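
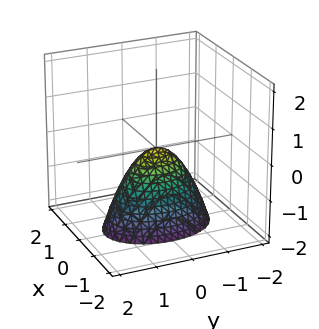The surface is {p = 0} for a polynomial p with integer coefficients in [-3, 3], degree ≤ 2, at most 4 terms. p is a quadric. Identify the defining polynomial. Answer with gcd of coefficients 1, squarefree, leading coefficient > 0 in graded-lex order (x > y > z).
2*x^2 + y^2 + z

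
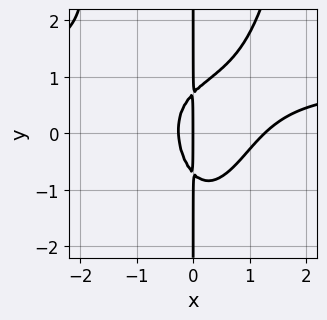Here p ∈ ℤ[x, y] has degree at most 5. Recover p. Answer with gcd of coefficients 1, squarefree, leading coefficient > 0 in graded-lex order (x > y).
3*x^3*y - 3*x^3 - 2*x*y^2 + 3*x^2 + x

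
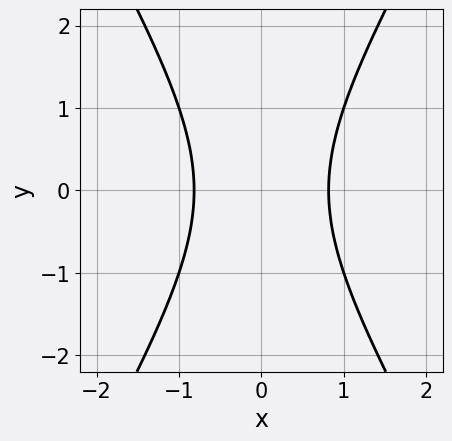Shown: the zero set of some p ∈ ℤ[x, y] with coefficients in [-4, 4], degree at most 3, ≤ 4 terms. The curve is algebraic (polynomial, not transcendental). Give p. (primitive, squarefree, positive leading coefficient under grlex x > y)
3*x^2 - y^2 - 2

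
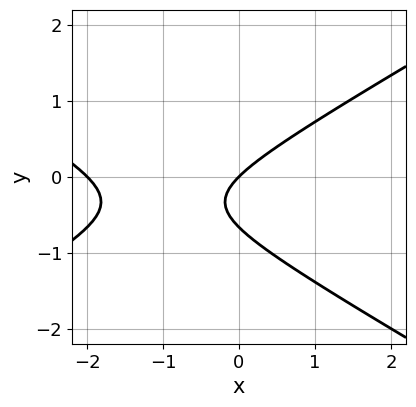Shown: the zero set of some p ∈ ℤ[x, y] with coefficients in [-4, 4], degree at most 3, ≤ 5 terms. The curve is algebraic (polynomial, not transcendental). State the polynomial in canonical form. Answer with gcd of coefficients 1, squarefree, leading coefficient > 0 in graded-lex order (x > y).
(a) Degree: the shape is more complex than any degree-1 curve, so deg p = 2.
(b) From the axis intercepts and sections: it crosses the y-axis at the gridline y = 0; among the integer gridlines, it crosses the x-axis at x ∈ {-2, 0}.
(c) Solving for integer coefficients yields p as stated.

x^2 - 3*y^2 + 2*x - 2*y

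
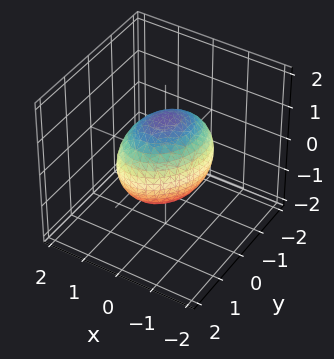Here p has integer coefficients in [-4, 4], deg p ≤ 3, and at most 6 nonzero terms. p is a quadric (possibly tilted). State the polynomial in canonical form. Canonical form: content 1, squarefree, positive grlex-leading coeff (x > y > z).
First, deg p = 2.
Next, from the visible intercepts: among the integer gridlines, it crosses the x-axis at x ∈ {-1, 1}.
Finally, assembling these constraints gives the stated polynomial.

3*x^2 - x*y + 2*y^2 + 2*z^2 - 3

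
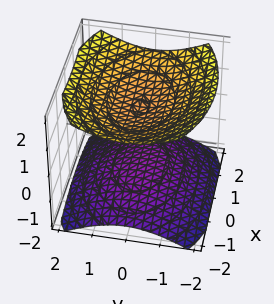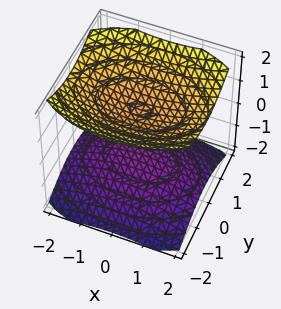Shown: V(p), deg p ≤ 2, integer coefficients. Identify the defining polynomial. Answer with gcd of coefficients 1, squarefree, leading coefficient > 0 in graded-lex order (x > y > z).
1. I count 2 distinct pieces.
2. Degree: two separate bowl-shaped sheets opening away from each other; a quadric, so deg p = 2.
3. Symmetries: the z ↦ −z reflection is a symmetry, so z appears only in even powers; mirror symmetry x ↦ −x ⇒ only even powers of x; mirror symmetry y ↦ −y ⇒ only even powers of y.
4. From the visible intercepts: no y-intercept at any integer in the box; the z-axis gridline crossings are at z ∈ {-1, 1}; no x-intercept at any integer in the box.
5. Putting this together gives p.

x^2 + 2*y^2 - 3*z^2 + 3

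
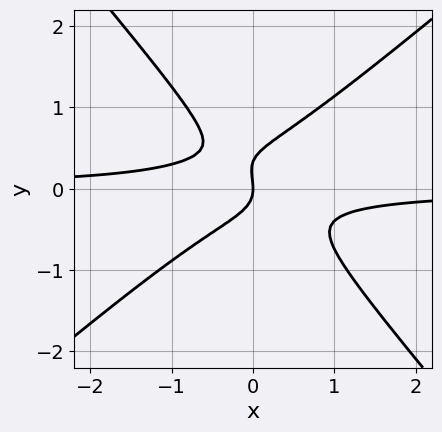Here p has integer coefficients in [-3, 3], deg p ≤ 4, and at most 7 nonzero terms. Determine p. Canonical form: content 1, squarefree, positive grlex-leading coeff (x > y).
1. The degree is 3 — no degree-2 curve has this shape.
2. Observable constraints: one x-axis crossing is at x = 0; it meets the y-axis at y = 0 (among the integer gridlines).
3. Matching integer coefficients to the picture gives p.

3*x^2*y - x*y^2 - 3*y^3 + y^2 + x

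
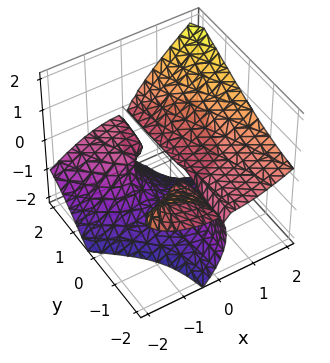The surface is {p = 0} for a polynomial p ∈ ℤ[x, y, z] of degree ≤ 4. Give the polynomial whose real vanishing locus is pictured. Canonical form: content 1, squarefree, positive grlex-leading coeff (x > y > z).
x^3 + 3*x*y*z - 2*z^3 - 3*z^2

I count 2 distinct pieces. Treating them together as one polynomial.
deg p = 3. The shape is more complex than any degree-2 surface.
From the axis intercepts and sections: it meets the z-axis at z = 0 (among the integer gridlines); the visible y-axis segment lies entirely on the surface; it meets the x-axis at x = 0 (among the integer gridlines).
Putting this together gives p.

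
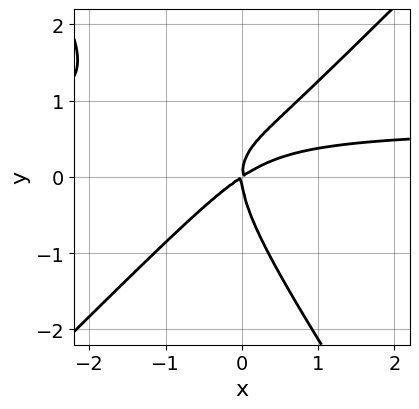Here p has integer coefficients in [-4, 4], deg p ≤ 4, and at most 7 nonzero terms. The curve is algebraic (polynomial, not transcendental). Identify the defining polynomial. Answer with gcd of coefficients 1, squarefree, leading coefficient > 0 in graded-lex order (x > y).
deg p = 3. No degree-2 curve has this shape.
Reading off the gridlines: it crosses the x-axis at the gridline x = 0; one y-axis crossing is at y = 0.
Putting this together gives p.

3*x^2*y - x*y^2 - 2*y^3 - 2*x^2 + 3*x*y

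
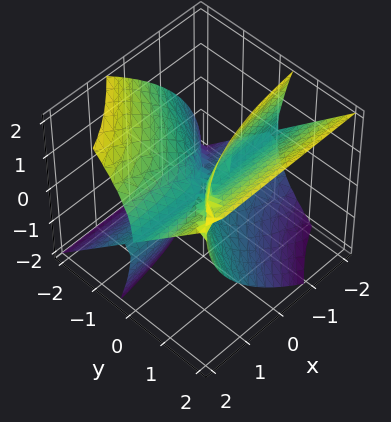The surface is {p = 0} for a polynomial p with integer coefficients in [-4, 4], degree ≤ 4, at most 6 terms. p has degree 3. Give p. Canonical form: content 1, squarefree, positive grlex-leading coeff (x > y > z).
3*x*y^2 - 3*x*y*z - 2*y^3 + 3*y*z^2 - z^3

(a) deg p = 3. No degree-2 surface has this shape.
(b) From the visible intercepts: one z-axis crossing is at z = 0; the visible x-axis segment lies entirely on the surface; it meets the y-axis at y = 0 (among the integer gridlines).
(c) The integer polynomial consistent with all of this is the stated p.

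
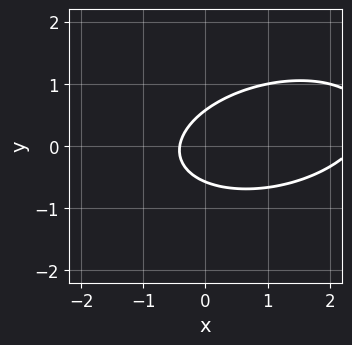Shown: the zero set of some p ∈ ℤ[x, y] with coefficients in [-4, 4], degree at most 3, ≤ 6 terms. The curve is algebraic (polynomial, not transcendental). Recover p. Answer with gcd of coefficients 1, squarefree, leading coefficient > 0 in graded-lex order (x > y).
x^2 - x*y + 3*y^2 - 2*x - 1

1. deg p = 2. No degree-1 curve has this shape.
2. Solving for integer coefficients yields p as stated.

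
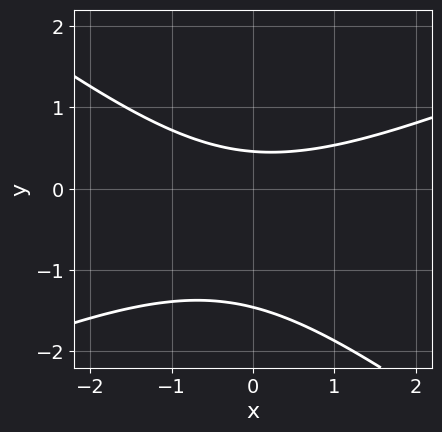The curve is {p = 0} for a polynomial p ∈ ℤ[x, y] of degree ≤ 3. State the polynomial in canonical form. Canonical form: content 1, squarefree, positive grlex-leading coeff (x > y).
Degree: a generic line meets the curve in up to 2 points, so deg p = 2.
Observable constraints: it misses every integer gridline on the x-axis.
The integer polynomial consistent with all of this is the stated p.

x^2 - x*y - 3*y^2 - 3*y + 2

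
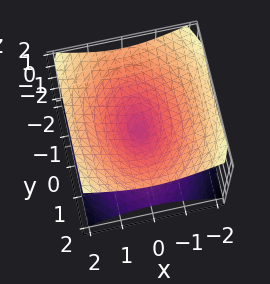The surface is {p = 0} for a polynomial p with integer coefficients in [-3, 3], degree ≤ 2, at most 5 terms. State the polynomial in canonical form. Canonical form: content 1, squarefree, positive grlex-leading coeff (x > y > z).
(a) The degree is 2 — two nappes meeting at a single point; a quadric.
(b) Symmetries: it's symmetric under x → −x, forcing even powers of x; the y ↦ −y reflection is a symmetry, so y appears only in even powers; the z ↦ −z reflection is a symmetry, so z appears only in even powers.
(c) From the visible intercepts: one x-axis crossing is at x = 0; it crosses the z-axis at the gridline z = 0; it crosses the y-axis at the gridline y = 0.
(d) Together with the visible shape, these determine p as stated.

2*x^2 + y^2 - 3*z^2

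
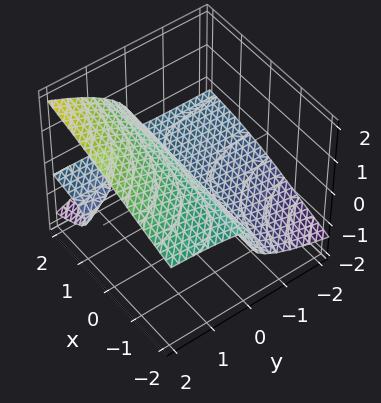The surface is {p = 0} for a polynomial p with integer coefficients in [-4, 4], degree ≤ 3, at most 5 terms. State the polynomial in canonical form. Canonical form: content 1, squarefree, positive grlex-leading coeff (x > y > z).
x*y*z - 2*z^3 + y*z + y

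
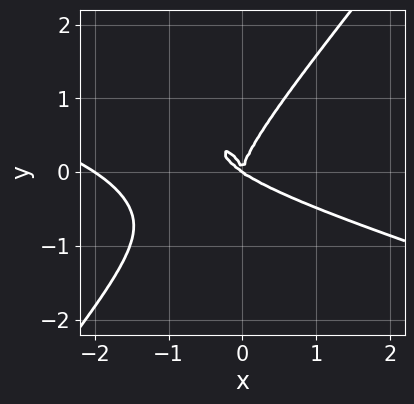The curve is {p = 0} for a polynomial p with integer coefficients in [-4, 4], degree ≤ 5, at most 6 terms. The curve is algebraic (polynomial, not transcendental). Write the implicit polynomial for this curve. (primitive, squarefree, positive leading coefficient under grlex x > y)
x^4 + 3*x^3*y - 2*y^4 + 2*x^3 + 3*x^2*y

1. deg p = 4. A generic line meets the curve in up to 4 points.
2. From the visible intercepts: one y-axis crossing is at y = 0; the x-axis gridline crossings are at x ∈ {-2, 0}.
3. Matching integer coefficients to the picture gives p.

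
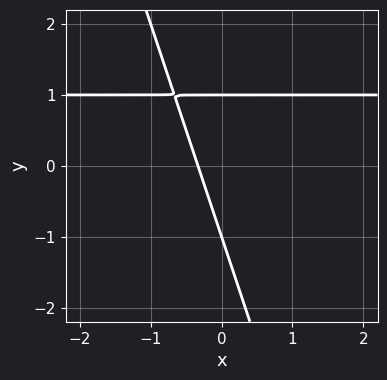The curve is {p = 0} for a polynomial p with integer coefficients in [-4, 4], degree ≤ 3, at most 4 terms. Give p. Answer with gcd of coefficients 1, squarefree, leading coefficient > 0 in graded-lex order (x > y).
3*x*y + y^2 - 3*x - 1

deg p = 2.
Reading off the gridlines: among the integer gridlines, it crosses the y-axis at y ∈ {-1, 1}.
Together with the visible shape, these determine p as stated.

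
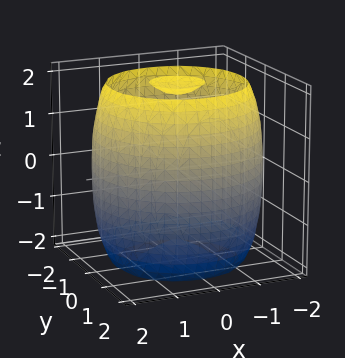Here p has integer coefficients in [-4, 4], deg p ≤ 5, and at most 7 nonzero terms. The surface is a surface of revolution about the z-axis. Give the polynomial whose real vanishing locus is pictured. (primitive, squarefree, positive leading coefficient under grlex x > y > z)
x^4 + 2*x^2*y^2 + y^4 - 3*x^2 - 3*y^2 + z^2 - 3

First, I count 3 distinct pieces. Treating them together as one polynomial.
Then, deg p = 4. No degree-3 surface has this shape.
Next, symmetries: the z-axis is an axis of rotation, so x and y enter only as x² + y².
Next, observable constraints: a circular section at z = 1 has radius between 1 and 2.
Finally, assembling these constraints gives the stated polynomial.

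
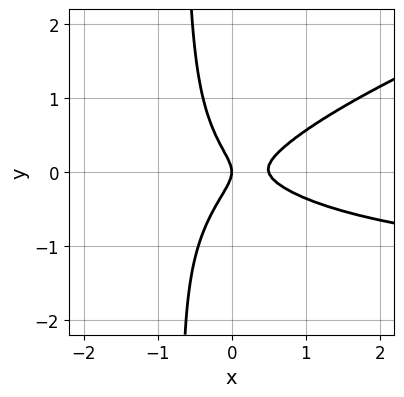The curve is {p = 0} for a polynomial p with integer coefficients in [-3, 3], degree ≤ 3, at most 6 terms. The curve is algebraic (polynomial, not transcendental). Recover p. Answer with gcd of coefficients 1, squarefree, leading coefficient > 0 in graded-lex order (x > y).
(a) The degree is 3 — no degree-2 curve has this shape.
(b) From the visible intercepts: it meets the y-axis at y = 0 (among the integer gridlines); it crosses the x-axis at the gridline x = 0.
(c) These observations pin down the coefficients.

x^2*y - 3*x*y^2 + 2*x^2 - 2*y^2 - x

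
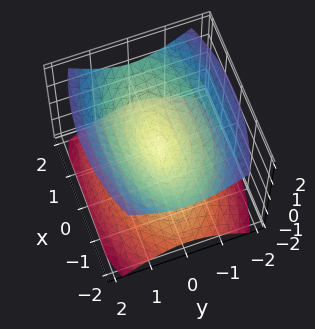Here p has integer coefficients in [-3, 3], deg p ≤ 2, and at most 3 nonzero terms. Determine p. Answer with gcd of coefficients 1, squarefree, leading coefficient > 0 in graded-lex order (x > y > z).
(a) I count 2 distinct pieces. They look like related sheets of one shape, so recover p as a whole.
(b) The degree is 2 — a double cone through the origin; a quadric.
(c) Symmetries: mirror symmetry x ↦ −x ⇒ only even powers of x; it's symmetric under z → −z, forcing even powers of z; it's symmetric under y → −y, forcing even powers of y.
(d) Against the integer gridlines: one x-axis crossing is at x = 0; it meets the z-axis at z = 0 (among the integer gridlines).
(e) Putting this together gives p.

x^2 + 3*y^2 - 3*z^2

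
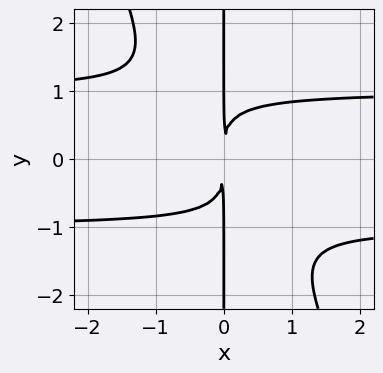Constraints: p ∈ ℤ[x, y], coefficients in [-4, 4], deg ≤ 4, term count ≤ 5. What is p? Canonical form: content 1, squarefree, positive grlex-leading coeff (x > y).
(a) Degree: a generic line meets the curve in up to 4 points, so deg p = 4.
(b) Observable constraints: the visible y-axis segment lies entirely on the curve.
(c) Matching integer coefficients to the picture gives p.

2*x^2*y^2 + x*y^3 - 2*x^2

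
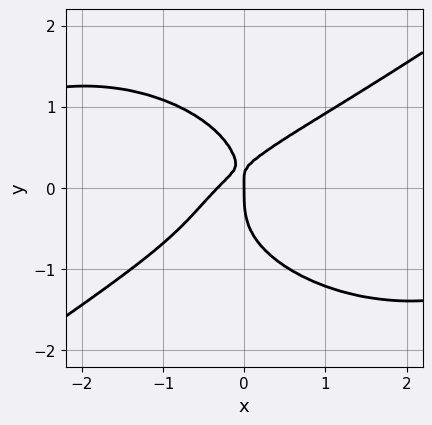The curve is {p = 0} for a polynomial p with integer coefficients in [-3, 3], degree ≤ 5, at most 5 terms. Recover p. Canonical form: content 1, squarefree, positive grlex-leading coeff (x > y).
x^3*y - 3*y^4 + 3*x^2 - 3*x*y + x

First, deg p = 4. No degree-3 curve has this shape.
Then, checking where it meets the axes: it meets the y-axis at y = 0 (among the integer gridlines); one x-axis crossing is at x = 0.
Finally, assembling these constraints gives the stated polynomial.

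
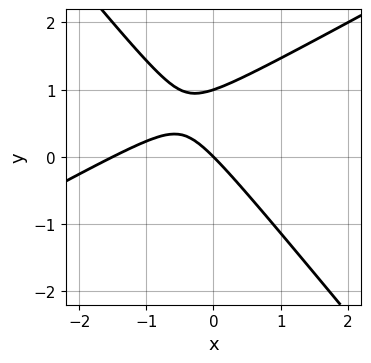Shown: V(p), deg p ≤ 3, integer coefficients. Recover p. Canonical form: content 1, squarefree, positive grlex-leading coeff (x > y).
2*x^2 - 2*x*y - 3*y^2 + 3*x + 3*y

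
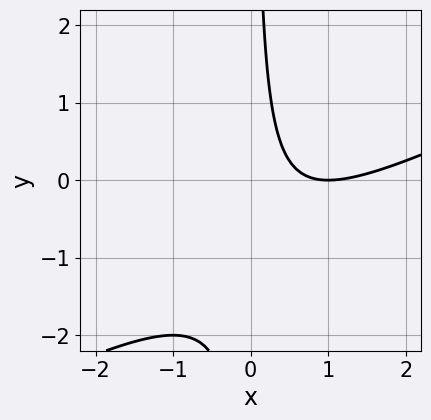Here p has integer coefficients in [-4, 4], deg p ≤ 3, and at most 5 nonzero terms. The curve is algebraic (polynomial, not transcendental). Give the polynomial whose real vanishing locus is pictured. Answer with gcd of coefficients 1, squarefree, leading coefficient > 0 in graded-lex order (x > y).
1. Degree: a generic line meets the curve in up to 2 points, so deg p = 2.
2. From the visible intercepts: the curve avoids every integer y-axis point in the box; one x-axis crossing is at x = 1.
3. These observations pin down the coefficients.

x^2 - 2*x*y - 2*x + 1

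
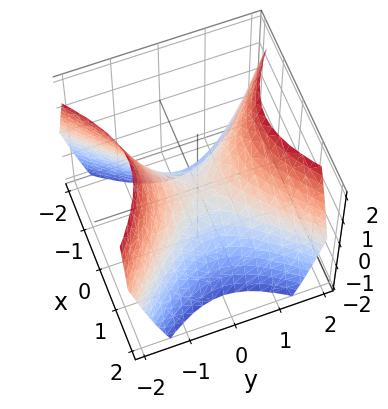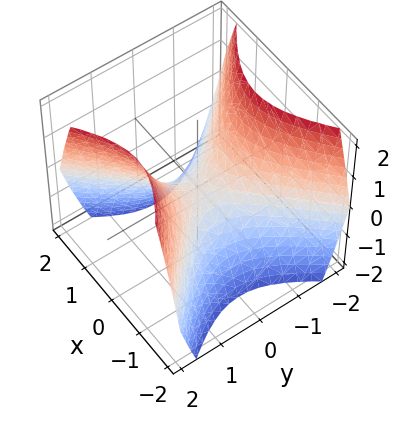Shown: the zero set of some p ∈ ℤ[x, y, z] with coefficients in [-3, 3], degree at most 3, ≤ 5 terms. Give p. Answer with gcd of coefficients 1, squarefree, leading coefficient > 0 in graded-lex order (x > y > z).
x^2 - y^2 + z

(a) deg p = 2. A hyperbolic paraboloid; a quadric.
(b) Symmetries: the x ↦ −x reflection is a symmetry, so x appears only in even powers; it's symmetric under y → −y, forcing even powers of y.
(c) Observable constraints: it meets the z-axis at z = 0 (among the integer gridlines); it crosses the y-axis at the gridline y = 0; it meets the x-axis at x = 0 (among the integer gridlines).
(d) Matching integer coefficients to the picture gives p.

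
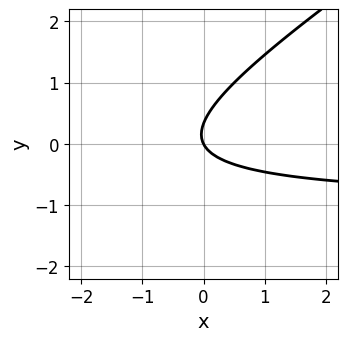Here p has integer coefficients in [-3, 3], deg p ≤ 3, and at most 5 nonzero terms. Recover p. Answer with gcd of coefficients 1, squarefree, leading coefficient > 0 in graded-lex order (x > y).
2*x*y - 3*y^2 + 2*x + y

1. The degree is 2 — the shape is more complex than any degree-1 curve.
2. Observable constraints: one y-axis crossing is at y = 0; one x-axis crossing is at x = 0.
3. Together with the visible shape, these determine p as stated.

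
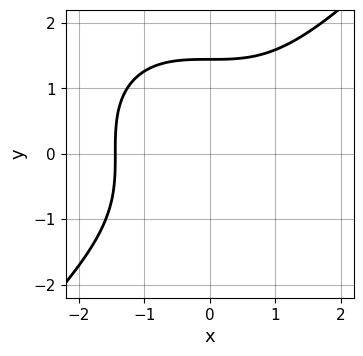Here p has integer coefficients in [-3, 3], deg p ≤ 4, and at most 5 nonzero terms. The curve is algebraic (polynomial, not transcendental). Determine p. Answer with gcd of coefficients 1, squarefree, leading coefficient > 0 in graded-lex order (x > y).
x^3 - y^3 + 3

1. Degree: no degree-2 curve has this shape, so deg p = 3.
2. Putting this together gives p.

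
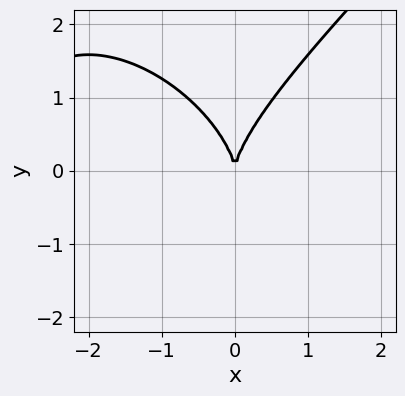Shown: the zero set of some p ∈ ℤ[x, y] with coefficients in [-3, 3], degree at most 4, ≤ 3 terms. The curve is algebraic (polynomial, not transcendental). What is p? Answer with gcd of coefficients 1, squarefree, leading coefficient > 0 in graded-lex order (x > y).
x^3 - y^3 + 3*x^2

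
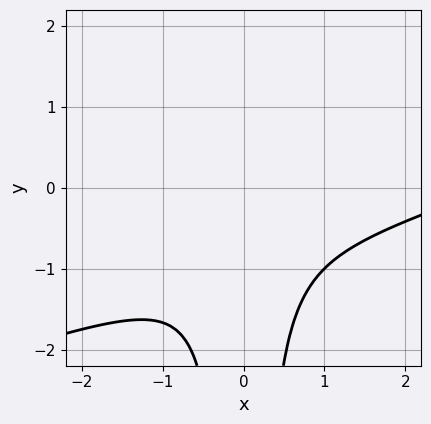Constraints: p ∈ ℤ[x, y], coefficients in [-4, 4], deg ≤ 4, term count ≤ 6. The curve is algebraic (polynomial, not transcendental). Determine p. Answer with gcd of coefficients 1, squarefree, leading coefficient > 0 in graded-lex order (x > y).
1. Degree: no degree-2 curve has this shape, so deg p = 3.
2. Against the integer gridlines: no y-intercept at any integer in the box; it misses every integer gridline on the x-axis.
3. Together with the visible shape, these determine p as stated.

x^3 - 3*x^2*y - 3*x^2 - 1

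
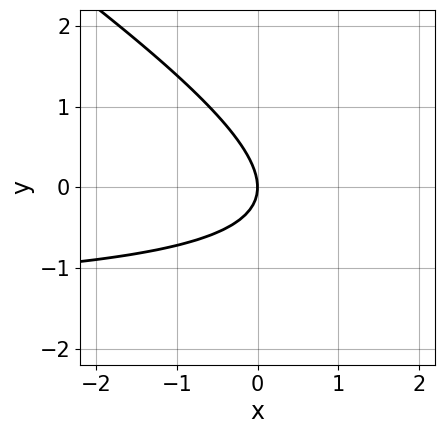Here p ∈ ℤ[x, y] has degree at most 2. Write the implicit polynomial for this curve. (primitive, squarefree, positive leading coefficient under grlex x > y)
2*x*y + 3*y^2 + 3*x

(a) The degree is 2 — a generic line meets the curve in up to 2 points.
(b) Observable constraints: one y-axis crossing is at y = 0; it crosses the x-axis at the gridline x = 0.
(c) Matching integer coefficients to the picture gives p.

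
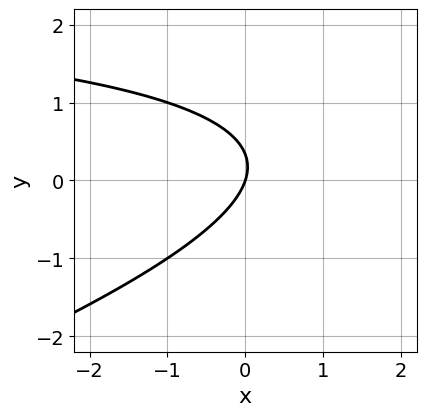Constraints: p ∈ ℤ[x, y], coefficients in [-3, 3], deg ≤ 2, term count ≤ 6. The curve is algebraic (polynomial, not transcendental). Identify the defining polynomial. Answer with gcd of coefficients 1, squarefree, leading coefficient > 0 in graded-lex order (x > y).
x*y - 3*y^2 - 3*x + y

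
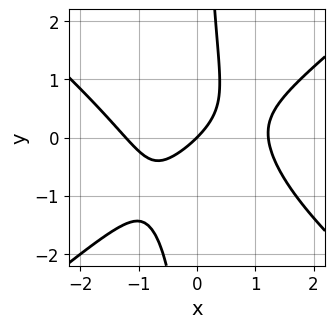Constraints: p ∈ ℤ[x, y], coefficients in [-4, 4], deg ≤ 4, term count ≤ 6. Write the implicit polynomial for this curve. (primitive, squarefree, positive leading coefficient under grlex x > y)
2*x^3 - 3*x*y^2 - 2*x*y - 3*x + 3*y

deg p = 3.
Observable constraints: it crosses the y-axis at the gridline y = 0; it meets the x-axis at x = 0 (among the integer gridlines).
Matching integer coefficients to the picture gives p.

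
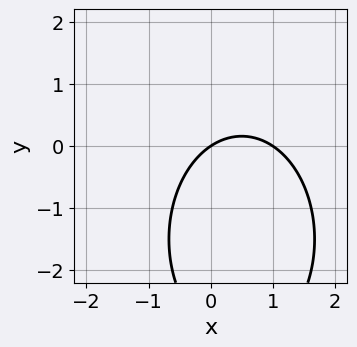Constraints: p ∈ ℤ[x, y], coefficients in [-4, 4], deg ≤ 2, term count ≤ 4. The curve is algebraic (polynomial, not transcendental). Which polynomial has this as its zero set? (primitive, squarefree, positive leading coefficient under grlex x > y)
First, degree: no degree-1 curve has this shape, so deg p = 2.
Then, from the visible intercepts: among the integer gridlines, it crosses the x-axis at x ∈ {0, 1}; it meets the y-axis at y = 0 (among the integer gridlines).
Finally, putting this together gives p.

2*x^2 + y^2 - 2*x + 3*y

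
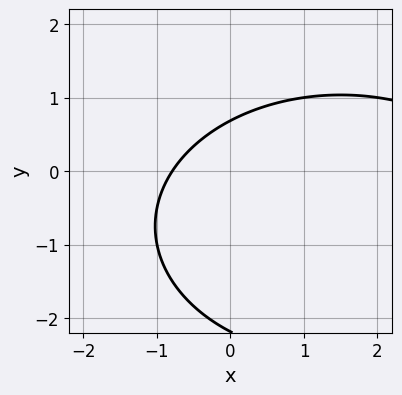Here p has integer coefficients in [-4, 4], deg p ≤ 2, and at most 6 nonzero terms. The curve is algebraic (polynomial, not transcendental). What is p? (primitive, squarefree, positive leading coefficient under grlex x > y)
First, the degree is 2 — a generic line meets the curve in up to 2 points.
Finally, solving for integer coefficients yields p as stated.

x^2 + 2*y^2 - 3*x + 3*y - 3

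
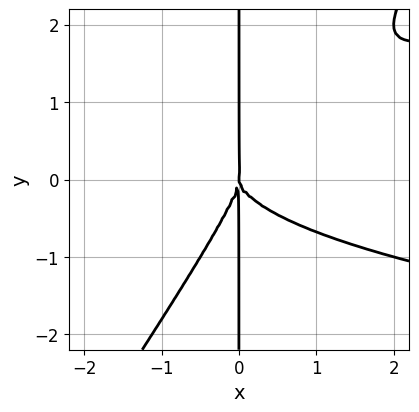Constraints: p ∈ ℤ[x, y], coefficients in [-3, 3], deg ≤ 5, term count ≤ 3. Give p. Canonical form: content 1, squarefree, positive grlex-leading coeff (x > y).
3*x^2*y^2 - 2*x*y^3 - 2*x^3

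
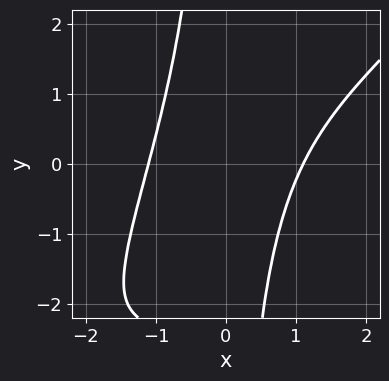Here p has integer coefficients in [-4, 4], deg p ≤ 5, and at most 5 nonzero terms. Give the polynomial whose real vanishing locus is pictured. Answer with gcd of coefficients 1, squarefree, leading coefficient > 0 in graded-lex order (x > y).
2*x^4 - 3*x^3*y + x^2*y^2 - x^2*y - 3

1. deg p = 4. No degree-3 curve has this shape.
2. Reading off the gridlines: it misses every integer gridline on the y-axis.
3. Putting this together gives p.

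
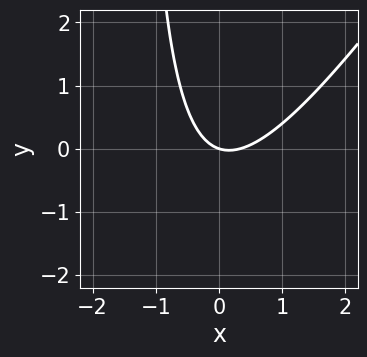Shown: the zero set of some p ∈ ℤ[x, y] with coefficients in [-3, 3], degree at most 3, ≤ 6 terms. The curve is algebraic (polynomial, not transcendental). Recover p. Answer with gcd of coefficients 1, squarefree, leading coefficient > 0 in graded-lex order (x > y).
1. deg p = 2. A generic line meets the curve in up to 2 points.
2. From the visible intercepts: one x-axis crossing is at x = 0; one y-axis crossing is at y = 0.
3. Together with the visible shape, these determine p as stated.

3*x^2 - 2*x*y - x - 3*y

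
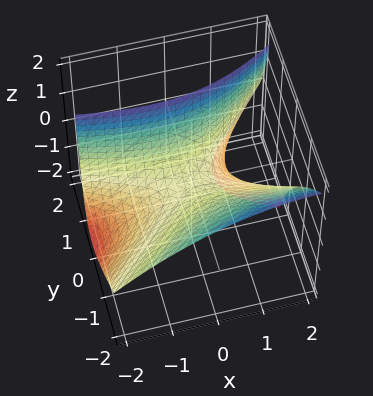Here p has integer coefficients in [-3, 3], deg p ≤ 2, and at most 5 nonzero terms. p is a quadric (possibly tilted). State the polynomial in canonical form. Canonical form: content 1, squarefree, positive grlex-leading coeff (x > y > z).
deg p = 2.
From the visible intercepts: one x-axis crossing is at x = 0; it meets the y-axis at y = 0 (among the integer gridlines); one z-axis crossing is at z = 0.
The integer polynomial consistent with all of this is the stated p.

x^2 + 2*x*y - 3*y^2 - 3*y*z + 3*z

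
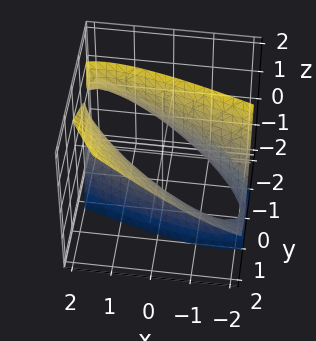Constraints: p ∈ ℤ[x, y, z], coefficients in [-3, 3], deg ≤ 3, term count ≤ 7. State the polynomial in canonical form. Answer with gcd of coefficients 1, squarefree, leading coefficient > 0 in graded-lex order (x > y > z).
deg p = 2.
Against the integer gridlines: no z-intercept at any integer in the box; among the integer gridlines, it crosses the y-axis at y ∈ {-1, 1}.
Solving for integer coefficients yields p as stated.

x^2 + 3*x*y + 2*y^2 - 3*y*z - z^2 - 2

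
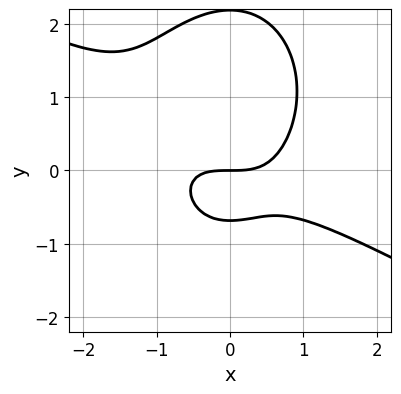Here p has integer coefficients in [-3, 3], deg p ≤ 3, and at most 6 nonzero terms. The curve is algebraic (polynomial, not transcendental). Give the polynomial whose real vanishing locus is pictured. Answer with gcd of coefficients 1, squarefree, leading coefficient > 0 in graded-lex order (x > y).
2*x^3 + 3*x^2*y + 2*y^3 - 3*y^2 - 3*y

1. Degree: a generic line meets the curve in up to 3 points, so deg p = 3.
2. Observable constraints: it meets the y-axis at y = 0 (among the integer gridlines); one x-axis crossing is at x = 0.
3. Matching integer coefficients to the picture gives p.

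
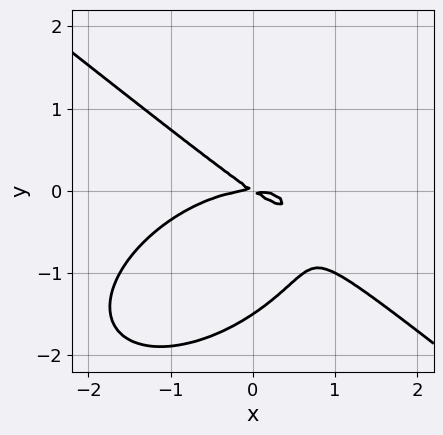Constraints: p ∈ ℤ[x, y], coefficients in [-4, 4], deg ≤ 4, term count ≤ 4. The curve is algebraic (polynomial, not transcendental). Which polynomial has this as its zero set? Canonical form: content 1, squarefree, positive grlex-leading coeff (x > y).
x^3 + 2*y^3 + 2*x*y + 3*y^2

The degree is 3 — the shape is more complex than any degree-2 curve.
From the axis intercepts and sections: it meets the x-axis at x = 0 (among the integer gridlines); it crosses the y-axis at the gridline y = 0.
Matching integer coefficients to the picture gives p.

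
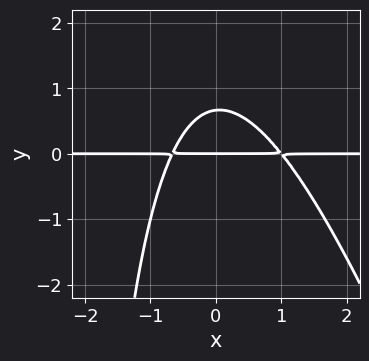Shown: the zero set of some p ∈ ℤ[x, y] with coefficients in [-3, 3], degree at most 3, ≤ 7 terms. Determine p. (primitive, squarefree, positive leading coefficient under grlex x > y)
(a) Degree: no degree-2 curve has this shape, so deg p = 3.
(b) Reading off the gridlines: it crosses the y-axis at the gridline y = 0; the visible x-axis segment lies entirely on the curve.
(c) These observations pin down the coefficients.

3*x^2*y + x*y^2 - x*y + 3*y^2 - 2*y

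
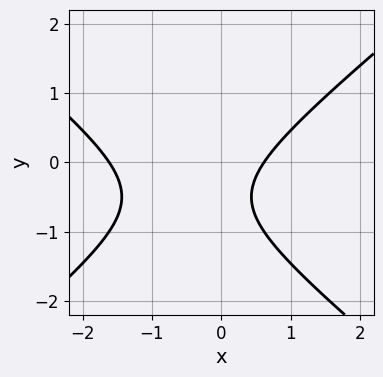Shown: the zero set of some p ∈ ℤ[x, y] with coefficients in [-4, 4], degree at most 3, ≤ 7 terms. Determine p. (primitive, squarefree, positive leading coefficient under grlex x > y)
2*x^2 - 3*y^2 + 2*x - 3*y - 2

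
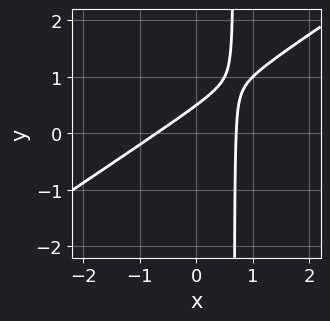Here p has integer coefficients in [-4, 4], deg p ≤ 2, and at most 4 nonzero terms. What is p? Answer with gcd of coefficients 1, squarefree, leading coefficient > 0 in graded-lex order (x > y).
(a) deg p = 2. A generic line meets the curve in up to 2 points.
(b) The integer polynomial consistent with all of this is the stated p.

2*x^2 - 3*x*y + 2*y - 1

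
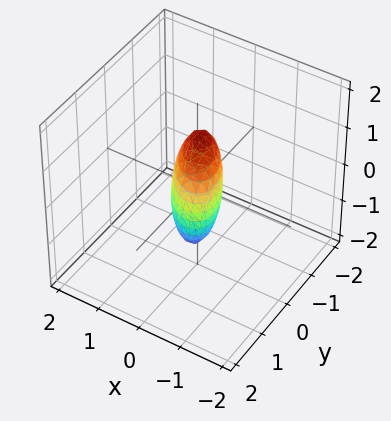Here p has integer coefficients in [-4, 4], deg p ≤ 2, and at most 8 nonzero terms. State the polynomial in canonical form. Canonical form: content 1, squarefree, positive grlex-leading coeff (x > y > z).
3*x^2 + 2*x*y + 2*y^2 + y*z + z^2 - 1

1. The degree is 2 — no degree-1 surface has this shape.
2. Reading off the gridlines: among the integer gridlines, it crosses the z-axis at z ∈ {-1, 1}.
3. Putting this together gives p.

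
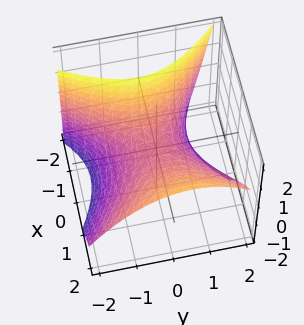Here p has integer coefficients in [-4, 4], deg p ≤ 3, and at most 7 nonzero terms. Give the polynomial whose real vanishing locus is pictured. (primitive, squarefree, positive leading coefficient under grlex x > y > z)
2*x^2 + x*y - 2*x*z - 2*y^2 - 3*z

The degree is 2 — the shape is more complex than any degree-1 surface.
Checking where it meets the axes: one x-axis crossing is at x = 0; one z-axis crossing is at z = 0; it crosses the y-axis at the gridline y = 0.
These observations pin down the coefficients.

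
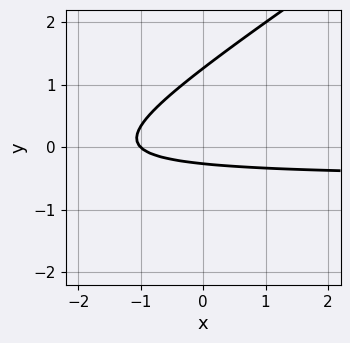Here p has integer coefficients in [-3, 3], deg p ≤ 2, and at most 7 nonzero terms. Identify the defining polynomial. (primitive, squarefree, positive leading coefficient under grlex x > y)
2*x*y - 3*y^2 + x + 3*y + 1

1. Degree: a generic line meets the curve in up to 2 points, so deg p = 2.
2. Observable constraints: one x-axis crossing is at x = -1.
3. Solving for integer coefficients yields p as stated.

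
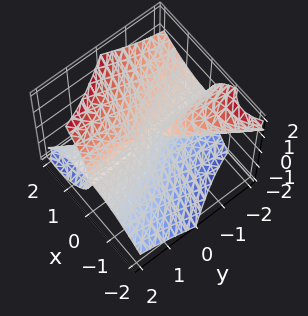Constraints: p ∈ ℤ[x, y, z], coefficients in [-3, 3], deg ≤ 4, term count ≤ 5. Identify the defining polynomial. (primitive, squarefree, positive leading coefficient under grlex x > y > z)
I count 3 distinct pieces.
Degree: a generic line meets the surface in up to 3 points, so deg p = 3.
From the axis intercepts and sections: every point of the y-axis in the box is on the surface; one z-axis crossing is at z = 0.
Solving for integer coefficients yields p as stated.

x^3 + 2*x*y*z - z^3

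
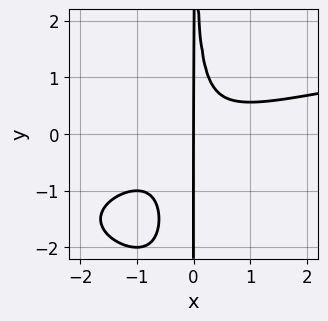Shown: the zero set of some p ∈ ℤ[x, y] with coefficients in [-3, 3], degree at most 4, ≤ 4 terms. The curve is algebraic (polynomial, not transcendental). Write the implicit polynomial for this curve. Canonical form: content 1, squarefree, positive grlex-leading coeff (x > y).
x^2*y^2 - x^3 + 3*x^2*y - x

(a) deg p = 4. No degree-3 curve has this shape.
(b) From the axis intercepts and sections: it meets the x-axis at x = 0 (among the integer gridlines); every point of the y-axis in the box is on the curve.
(c) Putting this together gives p.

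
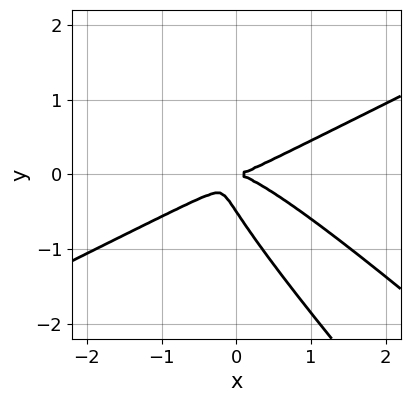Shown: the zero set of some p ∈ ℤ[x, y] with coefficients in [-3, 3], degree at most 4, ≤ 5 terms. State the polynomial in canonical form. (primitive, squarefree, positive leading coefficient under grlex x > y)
x^3 - 3*x*y^2 - 2*y^3 - y^2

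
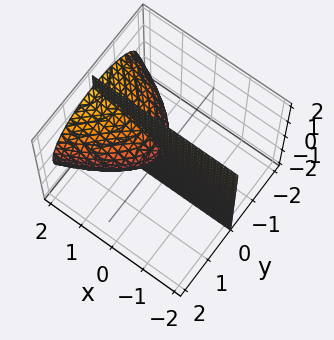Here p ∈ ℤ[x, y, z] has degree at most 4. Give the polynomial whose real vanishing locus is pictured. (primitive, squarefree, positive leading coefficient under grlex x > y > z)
2*y^3 + 3*y*z^2 - 3*x*y

First, I count 2 distinct pieces. Treating them together as one polynomial.
Next, degree: the shape is more complex than any degree-2 surface, so deg p = 3.
Then, against the integer gridlines: every point of the z-axis in the box is on the surface; the visible x-axis segment lies entirely on the surface.
Finally, solving for integer coefficients yields p as stated.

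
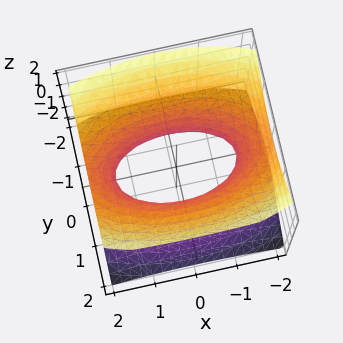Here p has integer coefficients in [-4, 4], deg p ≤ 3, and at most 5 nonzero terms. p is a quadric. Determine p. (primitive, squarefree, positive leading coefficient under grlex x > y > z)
The degree is 2 — one connected sheet with a waist; a quadric.
Symmetries: the x ↦ −x reflection is a symmetry, so x appears only in even powers; the z ↦ −z reflection is a symmetry, so z appears only in even powers; the y ↦ −y reflection is a symmetry, so y appears only in even powers.
From the visible intercepts: no z-intercept at any integer in the box.
Fitting integer coefficients to these (and the overall shape) gives p.

x^2 + 3*y^2 - 3*z^2 - 2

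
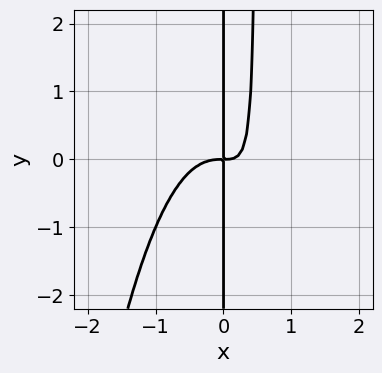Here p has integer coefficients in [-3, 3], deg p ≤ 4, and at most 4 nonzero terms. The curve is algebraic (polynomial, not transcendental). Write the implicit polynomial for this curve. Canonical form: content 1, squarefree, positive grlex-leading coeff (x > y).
3*x^4 + 2*x^2*y - x*y

1. deg p = 4. A generic line meets the curve in up to 4 points.
2. Checking where it meets the axes: every point of the y-axis in the box is on the curve.
3. Putting this together gives p.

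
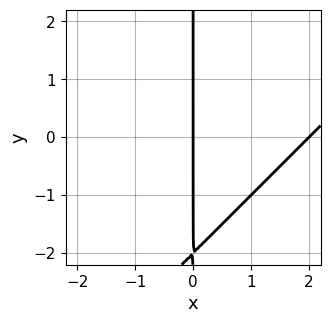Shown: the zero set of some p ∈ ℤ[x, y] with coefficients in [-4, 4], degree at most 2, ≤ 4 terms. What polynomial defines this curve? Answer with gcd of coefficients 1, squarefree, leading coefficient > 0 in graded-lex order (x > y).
x^2 - x*y - 2*x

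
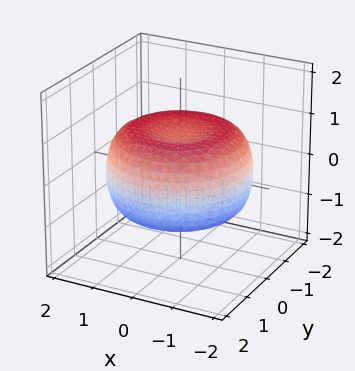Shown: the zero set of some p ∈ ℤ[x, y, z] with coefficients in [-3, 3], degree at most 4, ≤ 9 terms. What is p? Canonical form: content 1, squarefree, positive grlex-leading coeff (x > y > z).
1. The degree is 4 — no degree-3 surface has this shape.
2. Symmetries: the z-axis is an axis of rotation, so x and y enter only as x² + y².
3. Observable constraints: a circular section at z = 0 has radius between 1 and 2.
4. Solving for integer coefficients yields p as stated.

x^4 + 2*x^2*y^2 + y^4 - 2*x^2 - 2*y^2 + 3*z^2 - 2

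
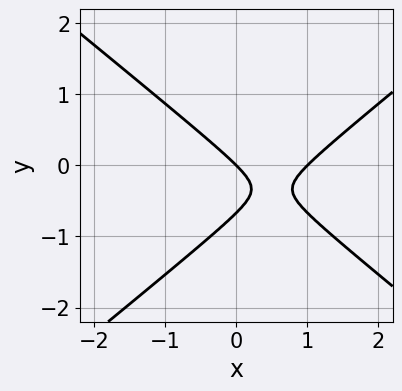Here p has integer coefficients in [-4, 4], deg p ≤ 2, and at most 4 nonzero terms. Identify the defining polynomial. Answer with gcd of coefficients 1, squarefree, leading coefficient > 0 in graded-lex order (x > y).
2*x^2 - 3*y^2 - 2*x - 2*y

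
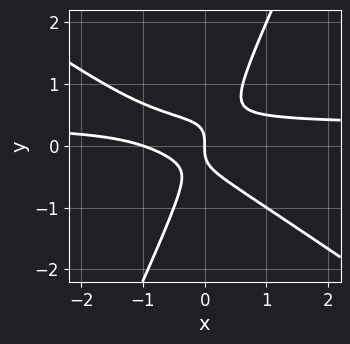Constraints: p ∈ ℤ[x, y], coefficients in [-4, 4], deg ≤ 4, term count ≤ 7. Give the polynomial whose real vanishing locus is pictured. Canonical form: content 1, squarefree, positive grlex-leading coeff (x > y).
3*x^2*y + 3*x*y^2 - 2*y^3 - x^2 - x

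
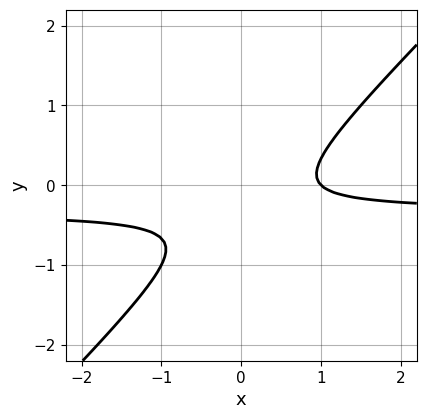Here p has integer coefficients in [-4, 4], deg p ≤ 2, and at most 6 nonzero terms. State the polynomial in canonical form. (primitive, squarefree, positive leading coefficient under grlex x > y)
First, deg p = 2.
Next, from the visible intercepts: it meets the x-axis at x = 1 (among the integer gridlines); no y-intercept at any integer in the box.
Finally, the integer polynomial consistent with all of this is the stated p.

3*x*y - 3*y^2 + x - 2*y - 1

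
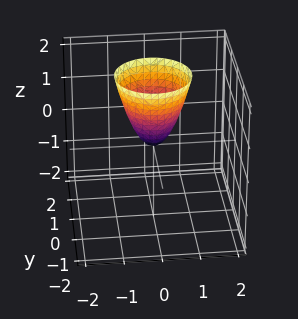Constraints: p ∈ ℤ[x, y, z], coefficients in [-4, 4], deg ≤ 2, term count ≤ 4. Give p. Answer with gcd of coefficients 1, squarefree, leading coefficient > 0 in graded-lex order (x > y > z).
(a) Degree: a paraboloid; a quadric, so deg p = 2.
(b) Symmetries: the z-axis is an axis of rotation, so x and y enter only as x² + y².
(c) From the visible intercepts: it crosses the y-axis at the gridline y = 0; it crosses the z-axis at the gridline z = 0.
(d) Together with the visible shape, these determine p as stated.

2*x^2 + 2*y^2 - z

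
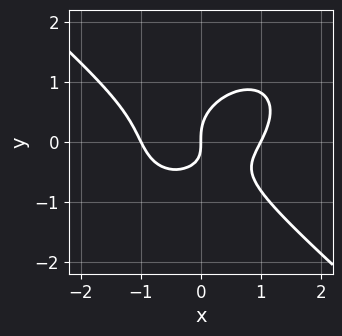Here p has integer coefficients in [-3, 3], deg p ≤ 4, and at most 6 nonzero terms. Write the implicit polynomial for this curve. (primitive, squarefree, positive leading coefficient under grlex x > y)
deg p = 3. The shape is more complex than any degree-2 curve.
Reading off the gridlines: it crosses the y-axis at the gridline y = 0; the x-axis gridline crossings are at x ∈ {-1, 0, 1}.
Fitting integer coefficients to these (and the overall shape) gives p.

2*x^3 + 3*y^3 - 2*x*y - 2*x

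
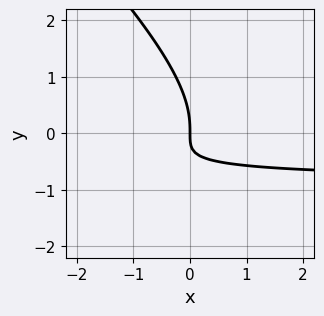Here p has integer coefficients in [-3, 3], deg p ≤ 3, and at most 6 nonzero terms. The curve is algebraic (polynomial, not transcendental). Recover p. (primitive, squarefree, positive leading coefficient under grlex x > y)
deg p = 3. The shape is more complex than any degree-2 curve.
Against the integer gridlines: it crosses the y-axis at the gridline y = 0; it crosses the x-axis at the gridline x = 0.
These observations pin down the coefficients.

x*y^2 + y^3 + 2*x*y + x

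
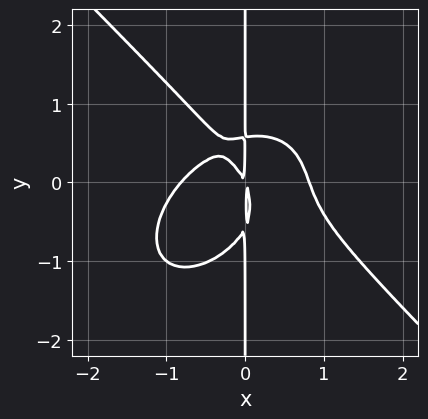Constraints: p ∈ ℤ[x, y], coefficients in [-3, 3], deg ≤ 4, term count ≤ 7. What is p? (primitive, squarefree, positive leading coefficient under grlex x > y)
3*x^4 + 3*x*y^3 + 3*x^2*y - 2*x^2 - x*y

Degree: a generic line meets the curve in up to 4 points, so deg p = 4.
From the axis intercepts and sections: the visible y-axis segment lies entirely on the curve.
These observations pin down the coefficients.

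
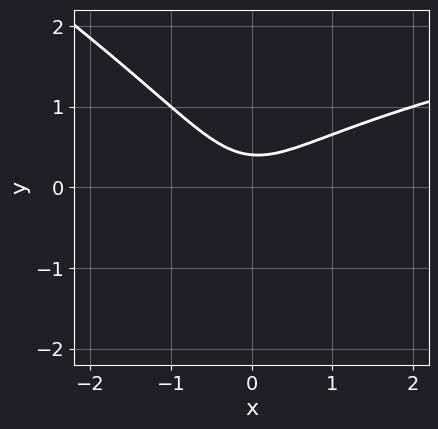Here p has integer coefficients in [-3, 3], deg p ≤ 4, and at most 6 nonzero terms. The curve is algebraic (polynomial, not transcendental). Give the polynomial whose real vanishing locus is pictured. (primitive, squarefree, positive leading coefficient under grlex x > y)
2*x*y^2 + 3*y^3 - 2*x^2 + 2*y - 1

First, the degree is 3 — a generic line meets the curve in up to 3 points.
Next, checking where it meets the axes: the curve avoids every integer x-axis point in the box.
Finally, assembling these constraints gives the stated polynomial.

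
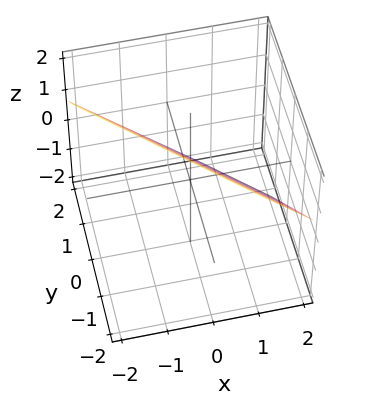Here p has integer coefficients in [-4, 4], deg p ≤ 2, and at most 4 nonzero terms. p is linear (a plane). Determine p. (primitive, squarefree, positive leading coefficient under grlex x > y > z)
(a) The degree is 1 — the surface is flat (a plane).
(b) The integer polynomial consistent with all of this is the stated p.

3*x + 3*y + 3*z - 2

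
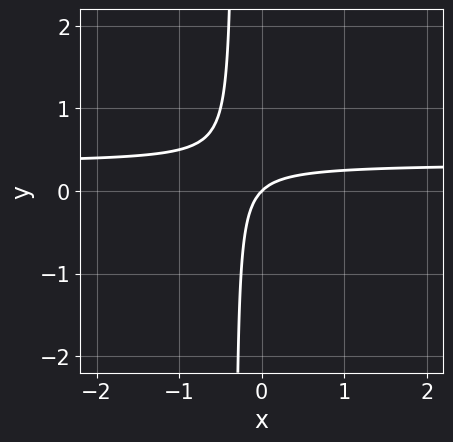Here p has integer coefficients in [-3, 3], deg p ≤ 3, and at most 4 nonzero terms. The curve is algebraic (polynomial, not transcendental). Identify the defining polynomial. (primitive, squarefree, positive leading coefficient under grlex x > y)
(a) deg p = 2. The shape is more complex than any degree-1 curve.
(b) Reading off the gridlines: it crosses the y-axis at the gridline y = 0; it crosses the x-axis at the gridline x = 0.
(c) The integer polynomial consistent with all of this is the stated p.

3*x*y - x + y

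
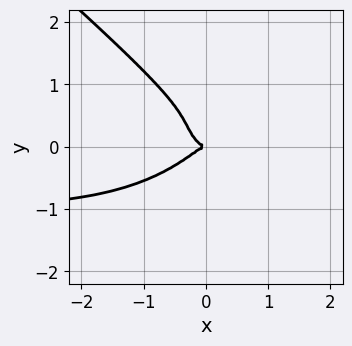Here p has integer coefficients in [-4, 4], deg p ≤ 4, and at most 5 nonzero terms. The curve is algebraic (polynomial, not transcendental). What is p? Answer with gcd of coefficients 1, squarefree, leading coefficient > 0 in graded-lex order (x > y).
deg p = 4. A generic line meets the curve in up to 4 points.
From the axis intercepts and sections: it crosses the y-axis at the gridline y = 0; it meets the x-axis at x = 0 (among the integer gridlines).
Fitting integer coefficients to these (and the overall shape) gives p.

2*x^3*y + 3*y^4 + 2*x^3 - 2*y^3 + y^2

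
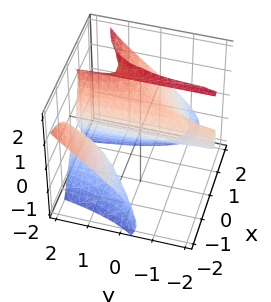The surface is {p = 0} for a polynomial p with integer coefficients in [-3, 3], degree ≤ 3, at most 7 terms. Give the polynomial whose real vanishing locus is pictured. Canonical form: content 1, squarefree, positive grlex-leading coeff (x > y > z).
3*x^2*y - 3*x^2*z + z^3 - 2*z^2 + 3*x

I count 2 distinct pieces.
The degree is 3 — a generic line meets the surface in up to 3 points.
Observable constraints: one x-axis crossing is at x = 0; every point of the y-axis in the box is on the surface; among the integer gridlines, it crosses the z-axis at z ∈ {0, 2}.
Together with the visible shape, these determine p as stated.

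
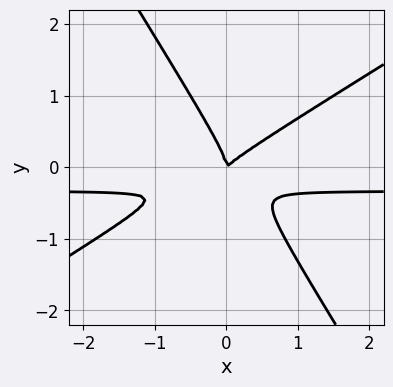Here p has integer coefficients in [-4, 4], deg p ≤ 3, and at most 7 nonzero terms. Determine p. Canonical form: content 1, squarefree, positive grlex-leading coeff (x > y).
3*x^2*y - 3*x*y^2 - 3*y^3 + x^2 - x*y

First, degree: the shape is more complex than any degree-2 curve, so deg p = 3.
Next, from the visible intercepts: it crosses the y-axis at the gridline y = 0; it crosses the x-axis at the gridline x = 0.
Finally, assembling these constraints gives the stated polynomial.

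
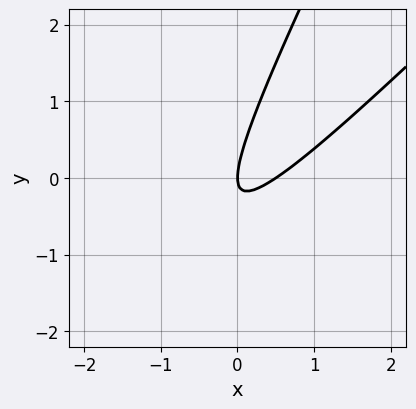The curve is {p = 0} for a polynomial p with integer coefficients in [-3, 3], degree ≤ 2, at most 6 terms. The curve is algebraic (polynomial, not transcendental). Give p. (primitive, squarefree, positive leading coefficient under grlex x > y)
2*x^2 - 3*x*y + y^2 - x

First, degree: the shape is more complex than any degree-1 curve, so deg p = 2.
Then, observable constraints: it crosses the y-axis at the gridline y = 0; it crosses the x-axis at the gridline x = 0.
Finally, putting this together gives p.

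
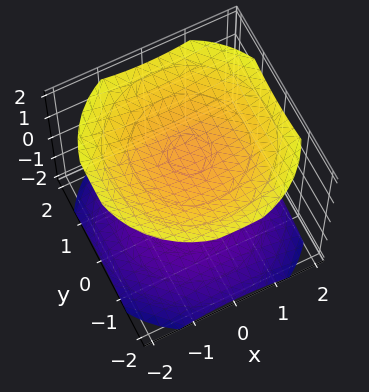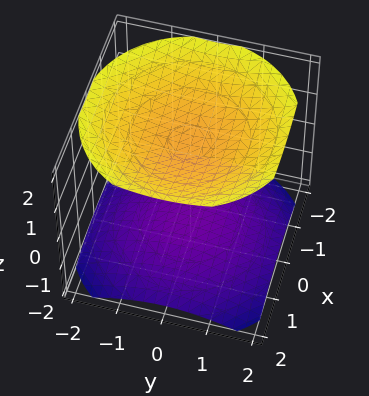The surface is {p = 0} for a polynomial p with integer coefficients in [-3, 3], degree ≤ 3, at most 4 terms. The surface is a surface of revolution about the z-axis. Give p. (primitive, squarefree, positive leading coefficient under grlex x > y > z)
The picture has 2 separate pieces. Treating them together as one polynomial.
The degree is 2 — a generic line meets the surface in up to 2 points.
Symmetries: rotational symmetry about the z-axis ⇒ p depends on x, y only through x² + y².
Observable constraints: no x-intercept at any integer in the box; it misses every integer gridline on the y-axis.
Assembling these constraints gives the stated polynomial.

x^2 + y^2 - 2*z^2 + 3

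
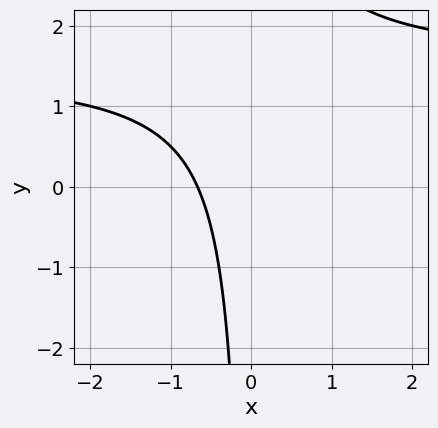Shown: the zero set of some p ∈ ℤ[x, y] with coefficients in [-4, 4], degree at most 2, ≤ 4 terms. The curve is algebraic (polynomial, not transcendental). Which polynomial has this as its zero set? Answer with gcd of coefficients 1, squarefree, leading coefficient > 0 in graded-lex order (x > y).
2*x*y - 3*x - 2

First, the degree is 2 — no degree-1 curve has this shape.
Then, reading off the gridlines: no y-intercept at any integer in the box.
Finally, assembling these constraints gives the stated polynomial.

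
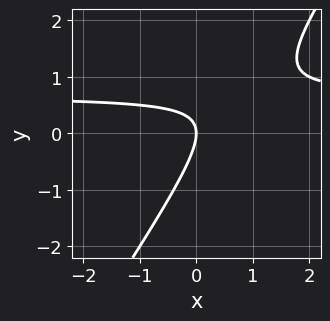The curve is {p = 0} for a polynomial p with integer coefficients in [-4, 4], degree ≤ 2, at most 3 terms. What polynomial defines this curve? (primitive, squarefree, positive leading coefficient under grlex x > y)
First, degree: the shape is more complex than any degree-1 curve, so deg p = 2.
Then, from the visible intercepts: it meets the x-axis at x = 0 (among the integer gridlines); one y-axis crossing is at y = 0.
Finally, the integer polynomial consistent with all of this is the stated p.

3*x*y - 2*y^2 - 2*x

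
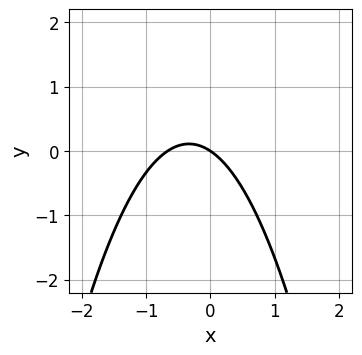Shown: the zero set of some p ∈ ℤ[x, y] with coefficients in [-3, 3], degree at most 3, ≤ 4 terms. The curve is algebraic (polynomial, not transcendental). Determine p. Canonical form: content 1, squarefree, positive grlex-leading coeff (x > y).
Degree: no degree-1 curve has this shape, so deg p = 2.
Against the integer gridlines: it crosses the y-axis at the gridline y = 0; it crosses the x-axis at the gridline x = 0.
Matching integer coefficients to the picture gives p.

3*x^2 + 2*x + 3*y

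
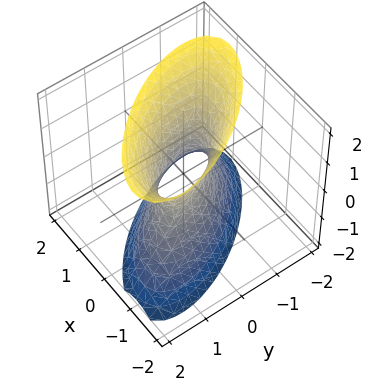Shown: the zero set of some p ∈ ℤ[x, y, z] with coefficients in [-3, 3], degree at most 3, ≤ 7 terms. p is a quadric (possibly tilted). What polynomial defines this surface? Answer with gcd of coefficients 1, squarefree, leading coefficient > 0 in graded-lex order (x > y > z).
First, deg p = 2. The shape is more complex than any degree-1 surface.
Then, observable constraints: the surface avoids every integer z-axis point in the box.
Finally, matching integer coefficients to the picture gives p.

3*x^2 + 3*x*y + 2*y^2 - z^2 - 1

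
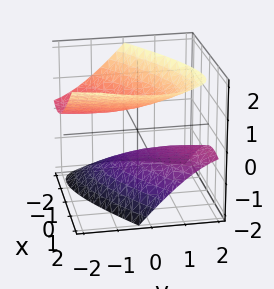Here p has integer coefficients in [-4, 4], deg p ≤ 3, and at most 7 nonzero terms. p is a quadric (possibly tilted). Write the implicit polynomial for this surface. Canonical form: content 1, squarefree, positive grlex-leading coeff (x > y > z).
2*x^2 - 3*x*y + y^2 + 3*y*z - 3*z^2 + 2

(a) I count 2 distinct pieces. Treating them together as one polynomial.
(b) deg p = 2. No degree-1 surface has this shape.
(c) Reading off the gridlines: no y-intercept at any integer in the box; the surface avoids every integer x-axis point in the box.
(d) Matching integer coefficients to the picture gives p.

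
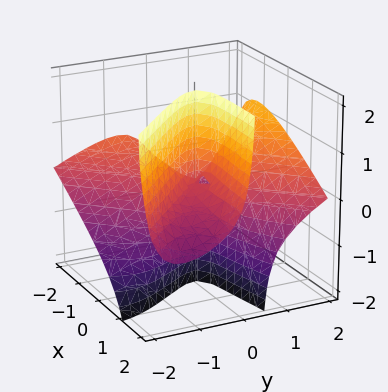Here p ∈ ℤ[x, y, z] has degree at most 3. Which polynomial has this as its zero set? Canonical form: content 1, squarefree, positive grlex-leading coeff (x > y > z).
x^2*y + 2*x*y*z - y^3 + 2*y^2*z - x*z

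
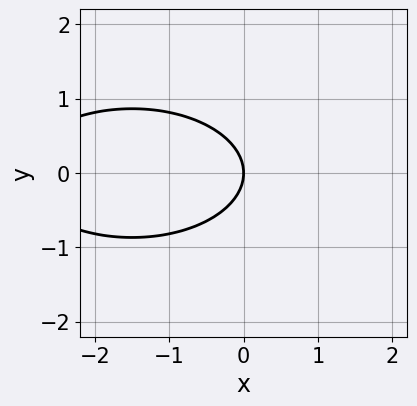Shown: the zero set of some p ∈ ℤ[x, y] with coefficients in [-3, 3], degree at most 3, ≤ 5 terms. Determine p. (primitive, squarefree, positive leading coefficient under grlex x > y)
x^2 + 3*y^2 + 3*x

First, degree: the shape is more complex than any degree-1 curve, so deg p = 2.
Next, symmetries: the y ↦ −y reflection is a symmetry, so y appears only in even powers.
Then, reading off the gridlines: it meets the y-axis at y = 0 (among the integer gridlines); one x-axis crossing is at x = 0.
Finally, putting this together gives p.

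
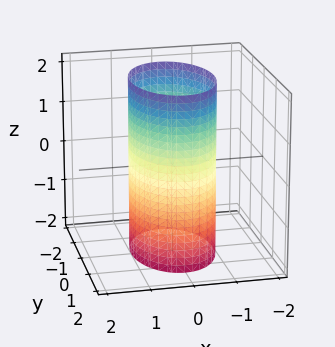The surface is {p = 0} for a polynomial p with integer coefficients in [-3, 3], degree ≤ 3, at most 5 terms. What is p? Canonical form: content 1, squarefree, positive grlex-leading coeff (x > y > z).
2*x^2 + y^2 - 2

(a) Degree: constant cross-section along one axis; a quadric, so deg p = 2.
(b) Symmetries: mirror symmetry y ↦ −y ⇒ only even powers of y; the z ↦ −z reflection is a symmetry, so z appears only in even powers; mirror symmetry x ↦ −x ⇒ only even powers of x.
(c) From the axis intercepts and sections: it misses every integer gridline on the z-axis; the x-axis gridline crossings are at x ∈ {-1, 1}.
(d) Fitting integer coefficients to these (and the overall shape) gives p.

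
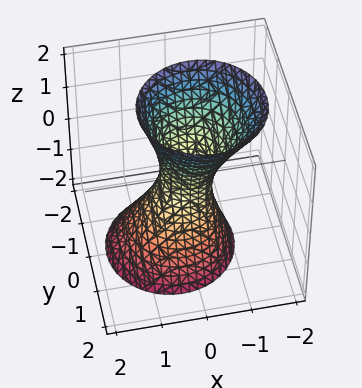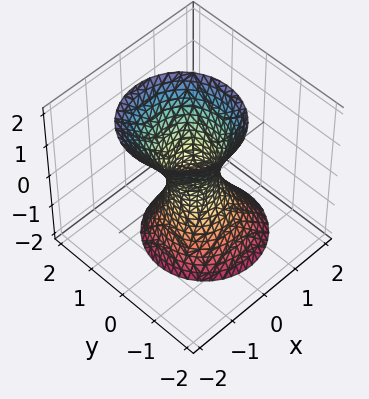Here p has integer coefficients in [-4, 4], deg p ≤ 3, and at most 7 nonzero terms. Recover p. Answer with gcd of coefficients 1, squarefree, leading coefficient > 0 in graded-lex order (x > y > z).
First, the degree is 2 — no degree-1 surface has this shape.
Then, from the axis intercepts and sections: no z-intercept at any integer in the box.
Finally, together with the visible shape, these determine p as stated.

3*x^2 + x*z + 3*y^2 - z^2 - 1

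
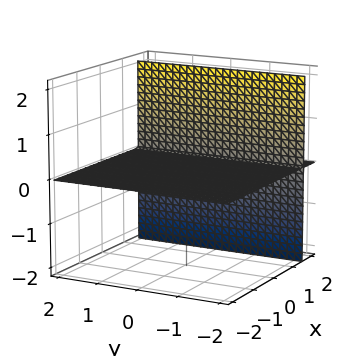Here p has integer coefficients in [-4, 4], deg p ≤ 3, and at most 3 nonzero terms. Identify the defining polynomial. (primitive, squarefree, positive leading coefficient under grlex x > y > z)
2*x*z - 3*z

1. I count 2 distinct pieces. Treating them together as one polynomial.
2. The degree is 2 — the shape is more complex than any degree-1 surface.
3. Checking where it meets the axes: one z-axis crossing is at z = 0; every point of the y-axis in the box is on the surface.
4. Putting this together gives p. Check: (-1, 0, 0) on the x-axis lies on the surface, and p(-1, 0, 0) = 0. ✓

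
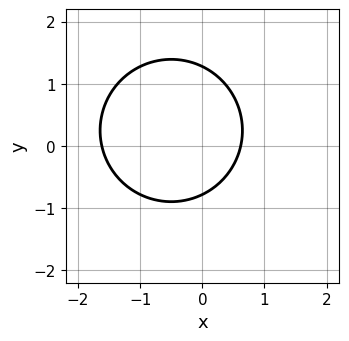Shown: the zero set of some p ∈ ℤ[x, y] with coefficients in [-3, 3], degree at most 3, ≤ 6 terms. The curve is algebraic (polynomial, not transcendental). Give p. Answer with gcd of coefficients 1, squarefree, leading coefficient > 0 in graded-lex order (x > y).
(a) deg p = 2. No degree-1 curve has this shape.
(b) Matching integer coefficients to the picture gives p.

2*x^2 + 2*y^2 + 2*x - y - 2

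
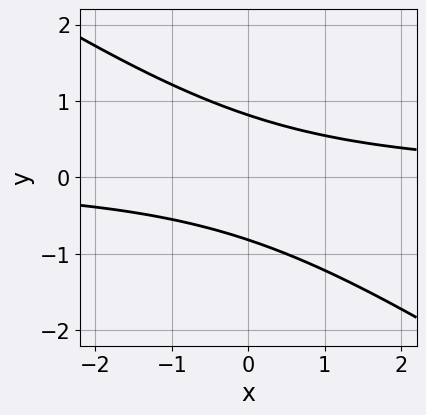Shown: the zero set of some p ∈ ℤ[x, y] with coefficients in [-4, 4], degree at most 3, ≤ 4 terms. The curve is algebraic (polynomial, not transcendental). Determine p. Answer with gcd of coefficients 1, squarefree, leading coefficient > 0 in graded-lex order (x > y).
deg p = 2. No degree-1 curve has this shape.
Against the integer gridlines: the curve avoids every integer x-axis point in the box.
The integer polynomial consistent with all of this is the stated p.

2*x*y + 3*y^2 - 2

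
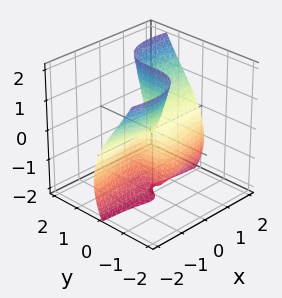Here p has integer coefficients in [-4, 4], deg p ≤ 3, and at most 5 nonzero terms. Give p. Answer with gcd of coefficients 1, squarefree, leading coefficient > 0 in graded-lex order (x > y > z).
First, degree: the shape is more complex than any degree-2 surface, so deg p = 3.
Then, against the integer gridlines: the visible x-axis segment lies entirely on the surface; it crosses the y-axis at the gridline y = 0.
Finally, solving for integer coefficients yields p as stated. Check: (0, 0, -1) on the z-axis lies on the surface, and p(0, 0, -1) = 0. ✓

2*x^2*y - x*z^2 + 2*y^3 - 2*x*z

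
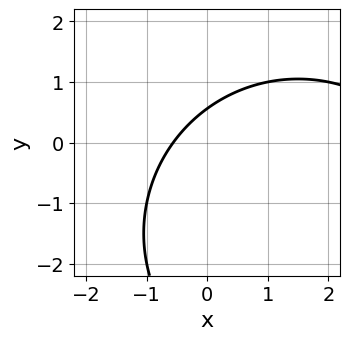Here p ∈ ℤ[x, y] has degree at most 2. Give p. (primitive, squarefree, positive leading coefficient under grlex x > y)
deg p = 2. The shape is more complex than any degree-1 curve.
Matching integer coefficients to the picture gives p.

x^2 + y^2 - 3*x + 3*y - 2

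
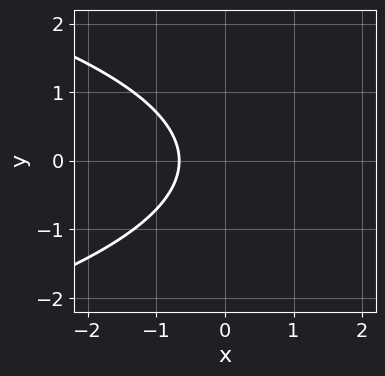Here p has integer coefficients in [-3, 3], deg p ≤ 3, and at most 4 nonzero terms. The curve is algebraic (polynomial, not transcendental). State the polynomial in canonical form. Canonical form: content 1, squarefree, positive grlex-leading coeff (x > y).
(a) The degree is 2 — the shape is more complex than any degree-1 curve.
(b) Symmetries: the y ↦ −y reflection is a symmetry, so y appears only in even powers.
(c) From the axis intercepts and sections: the curve avoids every integer y-axis point in the box.
(d) Fitting integer coefficients to these (and the overall shape) gives p.

2*y^2 + 3*x + 2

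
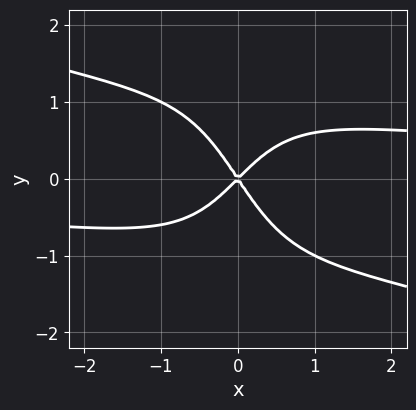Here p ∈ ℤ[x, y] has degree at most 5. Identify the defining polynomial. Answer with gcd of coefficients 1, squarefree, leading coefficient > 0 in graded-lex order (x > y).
x^3*y + 3*x^2*y^2 - 3*x^2 + x*y + 2*y^2

Degree: the shape is more complex than any degree-3 curve, so deg p = 4.
From the axis intercepts and sections: one y-axis crossing is at y = 0; it crosses the x-axis at the gridline x = 0.
Putting this together gives p.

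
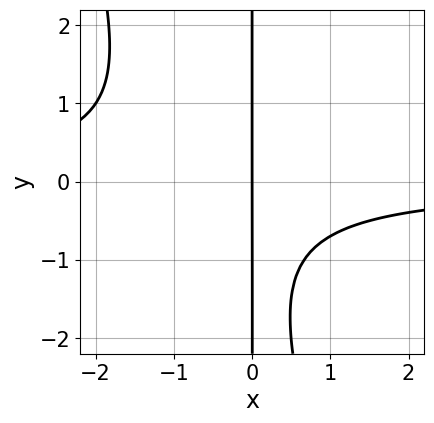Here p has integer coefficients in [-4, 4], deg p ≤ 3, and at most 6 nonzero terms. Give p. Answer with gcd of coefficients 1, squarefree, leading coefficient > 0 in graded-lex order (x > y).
First, degree: no degree-2 curve has this shape, so deg p = 3.
Next, against the integer gridlines: it meets the x-axis at x = 0 (among the integer gridlines); the visible y-axis segment lies entirely on the curve.
Finally, solving for integer coefficients yields p as stated.

3*x^2*y + x*y^2 + 2*x*y + 3*x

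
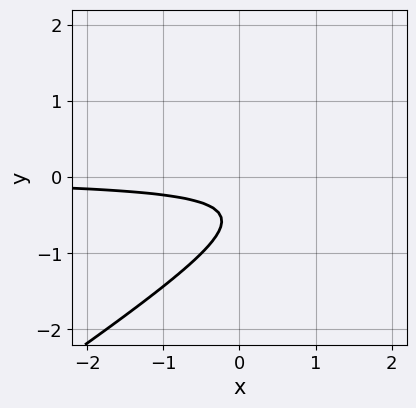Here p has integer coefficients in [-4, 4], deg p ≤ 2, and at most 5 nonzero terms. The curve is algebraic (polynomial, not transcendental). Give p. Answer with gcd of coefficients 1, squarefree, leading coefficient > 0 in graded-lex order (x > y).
(a) deg p = 2. The shape is more complex than any degree-1 curve.
(b) Reading off the gridlines: it misses every integer gridline on the y-axis; no x-intercept at any integer in the box.
(c) These observations pin down the coefficients.

2*x*y - 3*y^2 - 3*y - 1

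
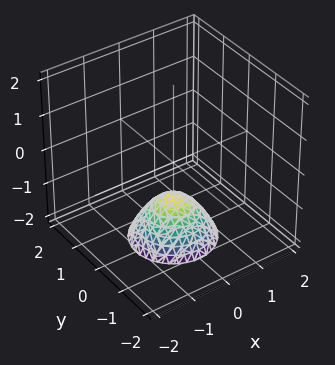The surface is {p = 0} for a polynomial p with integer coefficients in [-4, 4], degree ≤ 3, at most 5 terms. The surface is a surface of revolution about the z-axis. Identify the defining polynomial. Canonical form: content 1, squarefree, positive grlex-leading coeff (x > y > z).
x^2 + y^2 + z + 1

First, degree: a generic line meets the surface in up to 2 points, so deg p = 2.
Then, symmetries: rotational symmetry about the z-axis ⇒ p depends on x, y only through x² + y².
Then, from the axis intercepts and sections: it misses every integer gridline on the x-axis; a circular section at z = -2 has radius exactly 1; the surface avoids every integer y-axis point in the box; it crosses the z-axis at the gridline z = -1.
Finally, the integer polynomial consistent with all of this is the stated p.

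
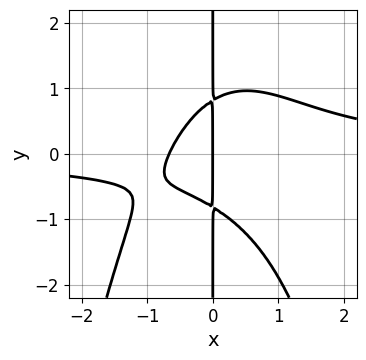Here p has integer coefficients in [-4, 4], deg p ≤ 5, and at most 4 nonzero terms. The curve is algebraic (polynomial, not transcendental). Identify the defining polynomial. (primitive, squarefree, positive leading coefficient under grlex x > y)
3*x^3*y + 3*x*y^2 - 3*x^2 - 2*x

First, the degree is 4 — a generic line meets the curve in up to 4 points.
Then, observable constraints: the visible y-axis segment lies entirely on the curve; it crosses the x-axis at the gridline x = 0.
Finally, solving for integer coefficients yields p as stated.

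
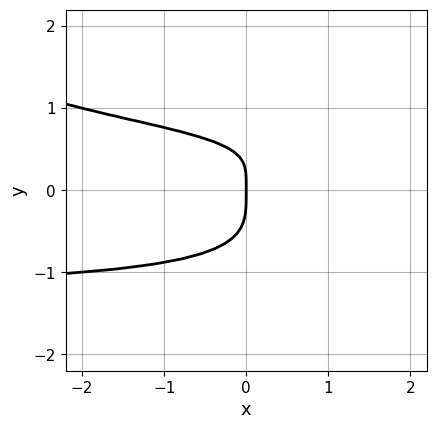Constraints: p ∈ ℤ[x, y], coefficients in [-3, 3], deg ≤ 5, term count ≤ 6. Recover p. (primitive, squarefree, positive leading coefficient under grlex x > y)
1. deg p = 4.
2. Reading off the gridlines: it crosses the y-axis at the gridline y = 0; it meets the x-axis at x = 0 (among the integer gridlines).
3. Together with the visible shape, these determine p as stated.

x*y^3 + 2*y^4 - x*y + x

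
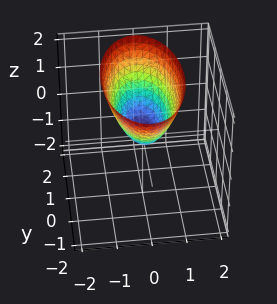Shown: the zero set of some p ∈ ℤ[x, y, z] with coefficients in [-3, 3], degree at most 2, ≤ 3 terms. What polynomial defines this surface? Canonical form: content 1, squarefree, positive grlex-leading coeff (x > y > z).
3*x^2 + y^2 - 2*z

First, the degree is 2 — a paraboloid; a quadric.
Next, symmetries: the x ↦ −x reflection is a symmetry, so x appears only in even powers; the y ↦ −y reflection is a symmetry, so y appears only in even powers.
Then, from the axis intercepts and sections: it meets the z-axis at z = 0 (among the integer gridlines); it crosses the y-axis at the gridline y = 0; it crosses the x-axis at the gridline x = 0.
Finally, assembling these constraints gives the stated polynomial.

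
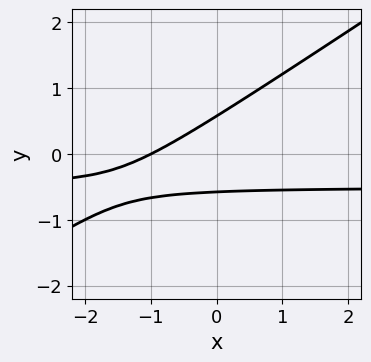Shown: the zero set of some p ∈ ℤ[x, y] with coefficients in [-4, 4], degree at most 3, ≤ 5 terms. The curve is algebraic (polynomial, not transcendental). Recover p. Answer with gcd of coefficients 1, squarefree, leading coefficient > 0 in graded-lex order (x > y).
2*x*y - 3*y^2 + x + 1

(a) Degree: the shape is more complex than any degree-1 curve, so deg p = 2.
(b) Observable constraints: one x-axis crossing is at x = -1.
(c) The integer polynomial consistent with all of this is the stated p.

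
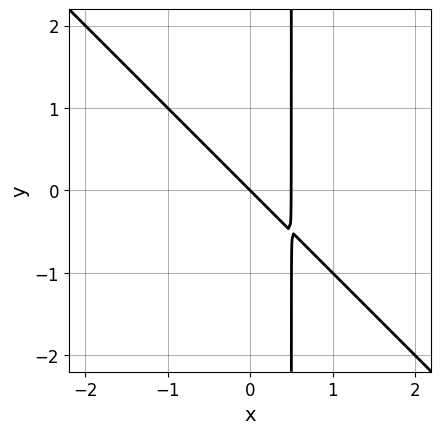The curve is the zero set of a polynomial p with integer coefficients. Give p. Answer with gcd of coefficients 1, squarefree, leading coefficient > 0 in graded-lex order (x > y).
deg p = 2. A generic line meets the curve in up to 2 points.
Against the integer gridlines: it meets the x-axis at x = 0 (among the integer gridlines); it meets the y-axis at y = 0 (among the integer gridlines).
Assembling these constraints gives the stated polynomial.

2*x^2 + 2*x*y - x - y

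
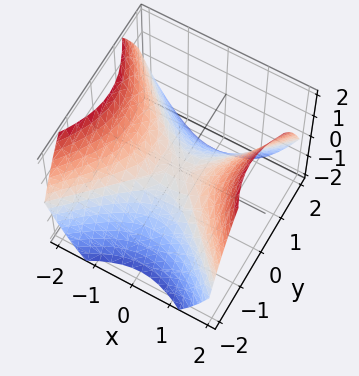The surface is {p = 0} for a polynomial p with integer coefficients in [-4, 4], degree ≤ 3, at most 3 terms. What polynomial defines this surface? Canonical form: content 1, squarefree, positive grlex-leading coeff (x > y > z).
2*x^2 - 2*y^2 - 3*z

First, the degree is 2 — a saddle surface; a quadric.
Then, symmetries: it's symmetric under x → −x, forcing even powers of x; the y ↦ −y reflection is a symmetry, so y appears only in even powers.
Next, checking where it meets the axes: one y-axis crossing is at y = 0; it crosses the x-axis at the gridline x = 0.
Finally, together with the visible shape, these determine p as stated.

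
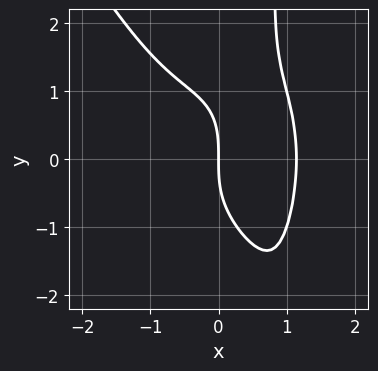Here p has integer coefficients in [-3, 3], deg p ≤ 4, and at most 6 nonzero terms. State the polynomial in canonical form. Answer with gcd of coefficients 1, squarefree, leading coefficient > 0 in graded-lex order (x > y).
2*x^4 + x^2*y^2 + x*y^3 - y^3 - 3*x

1. deg p = 4.
2. From the axis intercepts and sections: it crosses the x-axis at the gridline x = 0; it meets the y-axis at y = 0 (among the integer gridlines).
3. The integer polynomial consistent with all of this is the stated p.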